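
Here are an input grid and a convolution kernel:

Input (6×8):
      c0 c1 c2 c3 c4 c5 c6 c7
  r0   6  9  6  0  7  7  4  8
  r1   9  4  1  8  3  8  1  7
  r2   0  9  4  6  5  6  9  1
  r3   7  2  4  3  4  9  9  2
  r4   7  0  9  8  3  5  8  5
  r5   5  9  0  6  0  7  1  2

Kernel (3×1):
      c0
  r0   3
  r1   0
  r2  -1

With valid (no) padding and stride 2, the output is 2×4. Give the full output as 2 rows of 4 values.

18 14 16 3
-7 3 12 19

Output[0,0]: The receptive field on the input at this output position is [6 / 9 / 0]. Elementwise product with the kernel and sum: 6·3 + 0·-1.
Output[0,1]: The receptive field on the input at this output position is [6 / 1 / 4]. Elementwise product with the kernel and sum: 6·3 + 4·-1.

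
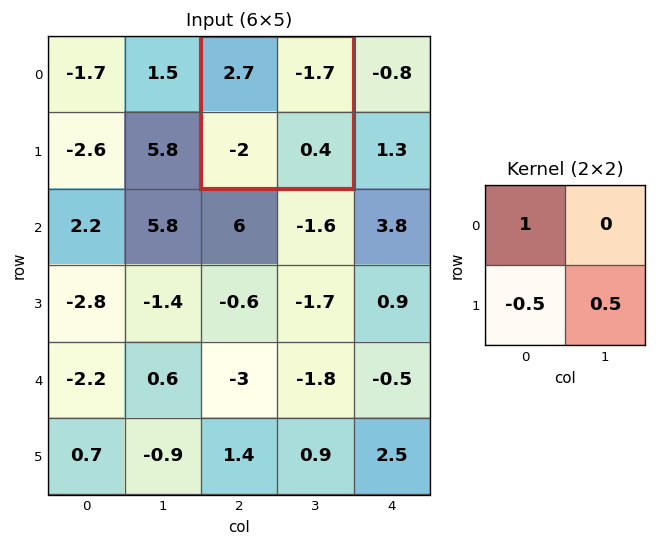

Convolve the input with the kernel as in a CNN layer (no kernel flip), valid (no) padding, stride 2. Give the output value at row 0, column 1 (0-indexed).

The receptive field on the input at this output position is [2.7 -1.7 / -2 0.4]. Elementwise product with the kernel and sum: 2.7·1 + -2·-0.5 + 0.4·0.5.

3.9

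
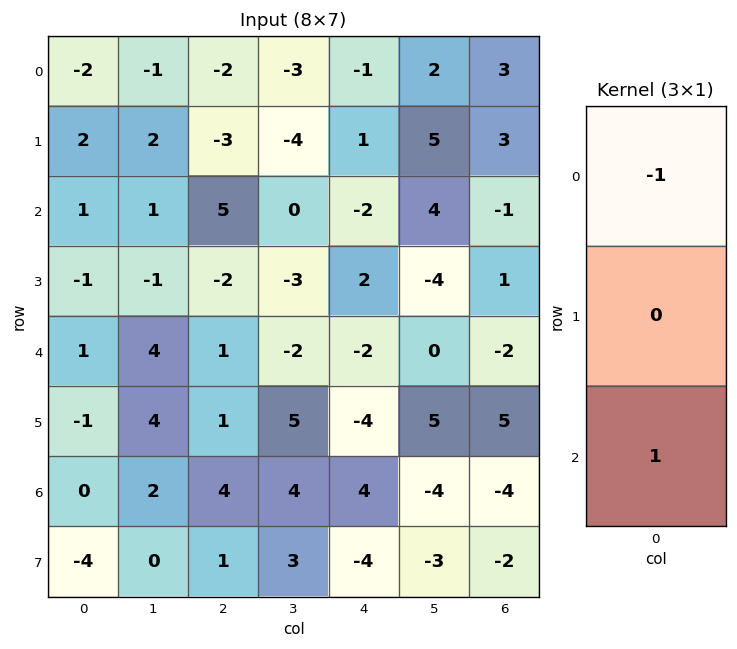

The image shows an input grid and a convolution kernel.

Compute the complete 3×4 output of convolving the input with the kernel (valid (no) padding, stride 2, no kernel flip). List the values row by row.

Output[0,0]: The receptive field on the input at this output position is [-2 / 2 / 1]. Elementwise product with the kernel and sum: -2·-1 + 1·1.
Output[0,1]: The receptive field on the input at this output position is [-2 / -3 / 5]. Elementwise product with the kernel and sum: -2·-1 + 5·1.

3 7 -1 -4
0 -4 0 -1
-1 3 6 -2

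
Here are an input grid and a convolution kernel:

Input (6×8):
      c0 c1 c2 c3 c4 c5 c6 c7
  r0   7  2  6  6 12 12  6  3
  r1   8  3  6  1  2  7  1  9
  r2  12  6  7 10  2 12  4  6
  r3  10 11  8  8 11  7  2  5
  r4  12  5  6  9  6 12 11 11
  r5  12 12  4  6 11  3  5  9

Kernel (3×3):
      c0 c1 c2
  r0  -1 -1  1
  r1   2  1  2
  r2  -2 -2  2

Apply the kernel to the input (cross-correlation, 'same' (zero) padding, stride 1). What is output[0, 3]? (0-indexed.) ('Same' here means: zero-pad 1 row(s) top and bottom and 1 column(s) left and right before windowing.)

32

The receptive field on the zero-padded input at this output position is [0 0 0 / 6 6 12 / 6 1 2]. Elementwise product with the kernel and sum: 0·-1 + 0·-1 + 0·1 + 6·2 + 6·1 + 12·2 + 6·-2 + 1·-2 + 2·2.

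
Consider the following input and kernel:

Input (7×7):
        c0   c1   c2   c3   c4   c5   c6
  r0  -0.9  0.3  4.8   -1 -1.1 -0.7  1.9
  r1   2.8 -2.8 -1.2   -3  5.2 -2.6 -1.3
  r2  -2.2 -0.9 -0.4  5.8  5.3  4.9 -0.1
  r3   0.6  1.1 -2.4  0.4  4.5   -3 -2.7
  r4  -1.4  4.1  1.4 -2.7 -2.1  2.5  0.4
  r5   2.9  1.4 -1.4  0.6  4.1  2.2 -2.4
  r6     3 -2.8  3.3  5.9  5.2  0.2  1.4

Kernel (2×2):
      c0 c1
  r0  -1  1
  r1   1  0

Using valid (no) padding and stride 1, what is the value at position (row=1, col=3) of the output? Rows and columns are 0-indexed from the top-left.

The receptive field on the input at this output position is [-3 5.2 / 5.8 5.3]. Elementwise product with the kernel and sum: -3·-1 + 5.2·1 + 5.8·1.

14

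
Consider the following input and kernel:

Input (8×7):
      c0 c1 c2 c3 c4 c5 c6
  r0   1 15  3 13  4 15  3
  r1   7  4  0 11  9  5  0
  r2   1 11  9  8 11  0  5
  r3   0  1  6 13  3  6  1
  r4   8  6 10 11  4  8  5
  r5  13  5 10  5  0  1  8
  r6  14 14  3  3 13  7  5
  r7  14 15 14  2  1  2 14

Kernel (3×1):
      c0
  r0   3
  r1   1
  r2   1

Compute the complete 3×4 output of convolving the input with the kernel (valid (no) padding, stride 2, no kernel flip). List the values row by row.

Output[0,0]: The receptive field on the input at this output position is [1 / 7 / 1]. Elementwise product with the kernel and sum: 1·3 + 7·1 + 1·1.
Output[0,1]: The receptive field on the input at this output position is [3 / 0 / 9]. Elementwise product with the kernel and sum: 3·3 + 0·1 + 9·1.

11 18 32 14
11 43 40 21
51 43 25 28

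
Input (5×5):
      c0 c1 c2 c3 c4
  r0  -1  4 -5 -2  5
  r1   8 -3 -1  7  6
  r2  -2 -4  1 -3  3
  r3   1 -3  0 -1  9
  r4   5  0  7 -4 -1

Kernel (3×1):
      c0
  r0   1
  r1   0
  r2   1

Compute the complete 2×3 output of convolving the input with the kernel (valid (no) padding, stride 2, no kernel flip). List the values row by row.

-3 -4 8
3 8 2

Output[0,0]: The receptive field on the input at this output position is [-1 / 8 / -2]. Elementwise product with the kernel and sum: -1·1 + -2·1.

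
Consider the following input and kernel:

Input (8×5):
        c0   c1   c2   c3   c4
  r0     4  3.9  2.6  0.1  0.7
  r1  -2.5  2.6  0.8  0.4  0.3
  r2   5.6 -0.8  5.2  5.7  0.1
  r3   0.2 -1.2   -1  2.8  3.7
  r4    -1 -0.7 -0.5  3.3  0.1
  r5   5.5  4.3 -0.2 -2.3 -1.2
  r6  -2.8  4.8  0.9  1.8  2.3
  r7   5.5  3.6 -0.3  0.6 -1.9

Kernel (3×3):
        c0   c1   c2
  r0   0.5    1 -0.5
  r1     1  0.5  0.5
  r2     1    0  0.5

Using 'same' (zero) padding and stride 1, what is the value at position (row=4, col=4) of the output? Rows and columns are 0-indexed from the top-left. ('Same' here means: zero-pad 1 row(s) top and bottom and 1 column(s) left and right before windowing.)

6.15

The receptive field on the zero-padded input at this output position is [2.8 3.7 0 / 3.3 0.1 0 / -2.3 -1.2 0]. Elementwise product with the kernel and sum: 2.8·0.5 + 3.7·1 + 0·-0.5 + 3.3·1 + 0.1·0.5 + 0·0.5 + -2.3·1 + 0·0.5.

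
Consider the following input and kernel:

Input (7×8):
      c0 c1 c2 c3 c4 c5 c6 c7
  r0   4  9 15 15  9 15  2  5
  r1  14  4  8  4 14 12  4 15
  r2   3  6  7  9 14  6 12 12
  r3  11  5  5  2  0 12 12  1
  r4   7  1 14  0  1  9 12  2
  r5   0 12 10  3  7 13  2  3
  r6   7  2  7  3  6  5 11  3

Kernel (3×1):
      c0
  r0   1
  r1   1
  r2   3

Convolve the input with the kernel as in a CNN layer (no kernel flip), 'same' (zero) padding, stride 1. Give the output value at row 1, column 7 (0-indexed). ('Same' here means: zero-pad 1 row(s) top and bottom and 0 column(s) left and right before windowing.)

The receptive field on the zero-padded input at this output position is [5 / 15 / 12]. Elementwise product with the kernel and sum: 5·1 + 15·1 + 12·3.

56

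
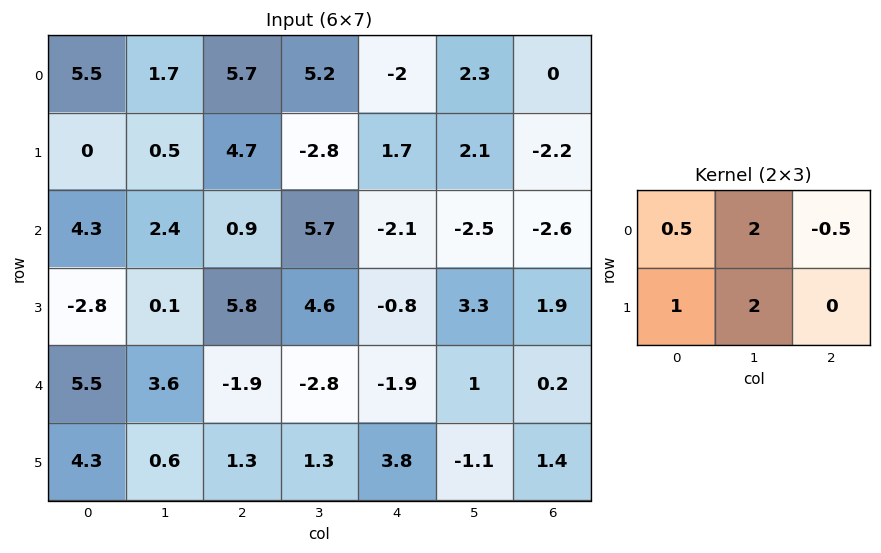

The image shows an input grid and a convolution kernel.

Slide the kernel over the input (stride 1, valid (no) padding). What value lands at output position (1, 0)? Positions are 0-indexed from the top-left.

7.75

The receptive field on the input at this output position is [0 0.5 4.7 / 4.3 2.4 0.9]. Elementwise product with the kernel and sum: 0·0.5 + 0.5·2 + 4.7·-0.5 + 4.3·1 + 2.4·2.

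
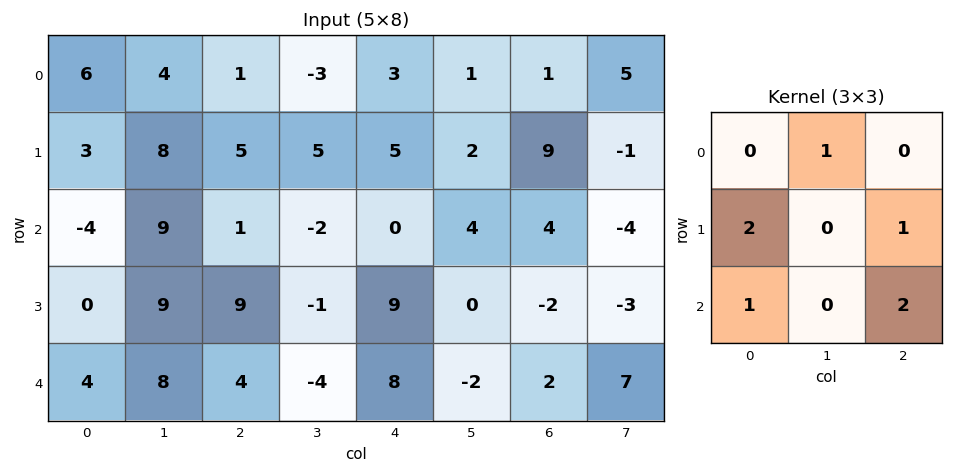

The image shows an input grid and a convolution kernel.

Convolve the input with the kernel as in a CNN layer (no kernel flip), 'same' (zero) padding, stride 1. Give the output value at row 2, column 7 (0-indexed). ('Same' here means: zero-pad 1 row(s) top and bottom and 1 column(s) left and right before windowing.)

5

The receptive field on the zero-padded input at this output position is [9 -1 0 / 4 -4 0 / -2 -3 0]. Elementwise product with the kernel and sum: -1·1 + 4·2 + 0·1 + -2·1 + 0·2.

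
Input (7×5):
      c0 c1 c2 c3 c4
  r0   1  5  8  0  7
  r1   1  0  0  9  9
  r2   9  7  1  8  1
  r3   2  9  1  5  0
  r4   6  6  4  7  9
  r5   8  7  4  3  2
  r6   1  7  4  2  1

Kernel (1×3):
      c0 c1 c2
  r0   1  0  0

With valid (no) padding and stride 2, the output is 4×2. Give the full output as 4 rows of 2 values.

Output[0,0]: The receptive field on the input at this output position is [1 5 8]. Elementwise product with the kernel and sum: 1·1.
Output[0,1]: The receptive field on the input at this output position is [8 0 7]. Elementwise product with the kernel and sum: 8·1.

1 8
9 1
6 4
1 4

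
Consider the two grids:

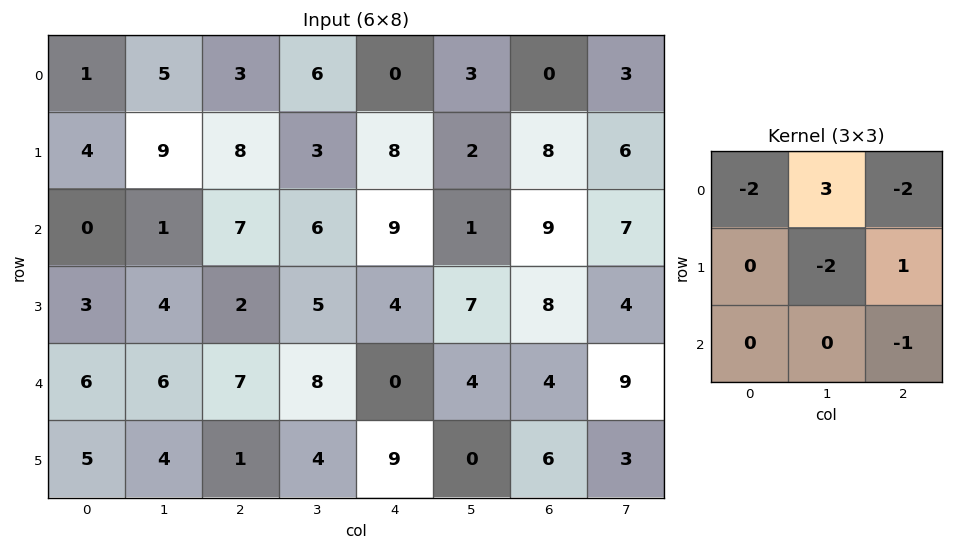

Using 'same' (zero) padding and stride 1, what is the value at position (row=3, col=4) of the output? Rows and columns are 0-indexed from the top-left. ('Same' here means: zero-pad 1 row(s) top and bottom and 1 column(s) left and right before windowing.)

8

The receptive field on the zero-padded input at this output position is [6 9 1 / 5 4 7 / 8 0 4]. Elementwise product with the kernel and sum: 6·-2 + 9·3 + 1·-2 + 4·-2 + 7·1 + 4·-1.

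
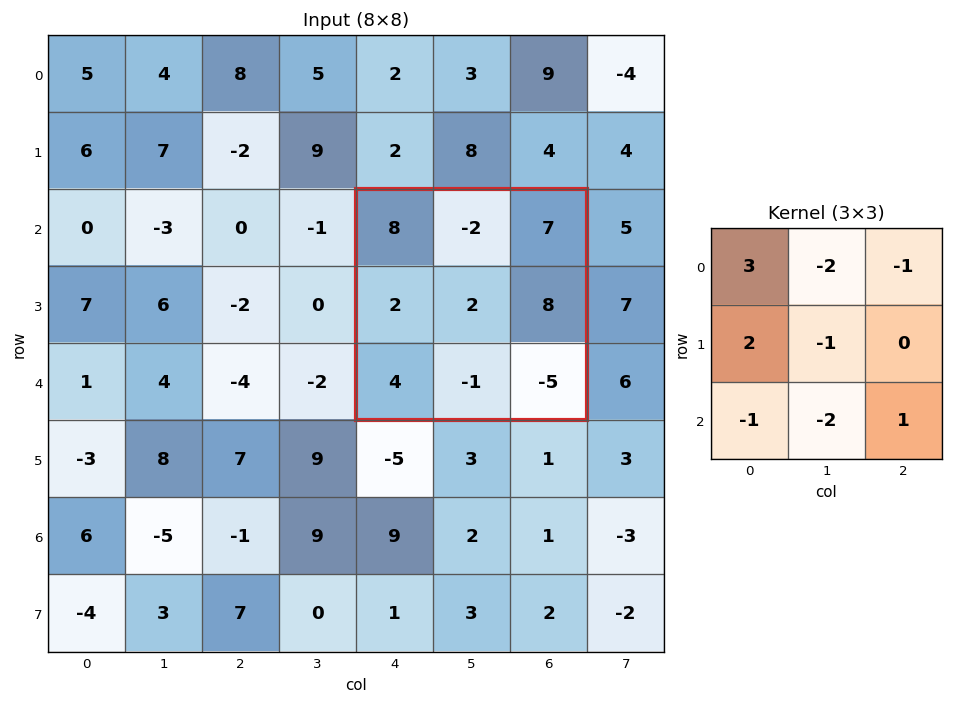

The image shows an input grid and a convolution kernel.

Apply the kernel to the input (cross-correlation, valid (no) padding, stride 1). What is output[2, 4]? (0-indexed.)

The receptive field on the input at this output position is [8 -2 7 / 2 2 8 / 4 -1 -5]. Elementwise product with the kernel and sum: 8·3 + -2·-2 + 7·-1 + 2·2 + 2·-1 + 4·-1 + -1·-2 + -5·1.

16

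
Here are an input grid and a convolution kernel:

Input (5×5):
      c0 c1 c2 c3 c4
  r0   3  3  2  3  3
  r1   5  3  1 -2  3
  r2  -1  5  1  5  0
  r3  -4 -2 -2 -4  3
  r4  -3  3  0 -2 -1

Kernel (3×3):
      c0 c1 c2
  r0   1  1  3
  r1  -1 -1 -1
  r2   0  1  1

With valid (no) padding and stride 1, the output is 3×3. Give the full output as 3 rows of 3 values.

Output[0,0]: The receptive field on the input at this output position is [3 3 2 / 5 3 1 / -1 5 1]. Elementwise product with the kernel and sum: 3·1 + 3·1 + 2·3 + 5·-1 + 3·-1 + 1·-1 + 5·1 + 1·1.

9 18 17
2 -19 1
18 27 6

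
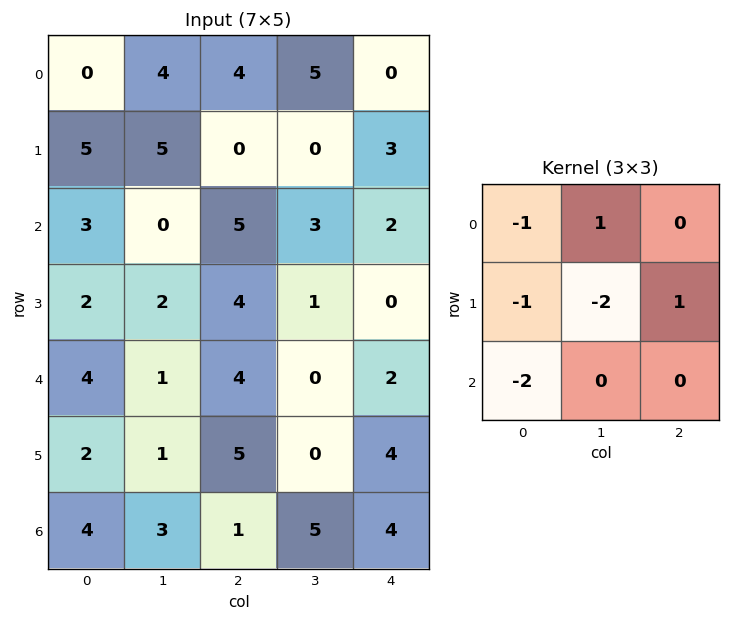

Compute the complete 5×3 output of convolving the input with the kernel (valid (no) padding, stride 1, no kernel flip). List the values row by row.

-17 -5 -6
-2 -16 -17
-13 -6 -16
-6 -9 -15
-10 -14 -7

Output[0,0]: The receptive field on the input at this output position is [0 4 4 / 5 5 0 / 3 0 5]. Elementwise product with the kernel and sum: 0·-1 + 4·1 + 5·-1 + 5·-2 + 0·1 + 3·-2.
Output[0,1]: The receptive field on the input at this output position is [4 4 5 / 5 0 0 / 0 5 3]. Elementwise product with the kernel and sum: 4·-1 + 4·1 + 5·-1 + 0·-2 + 0·1 + 0·-2.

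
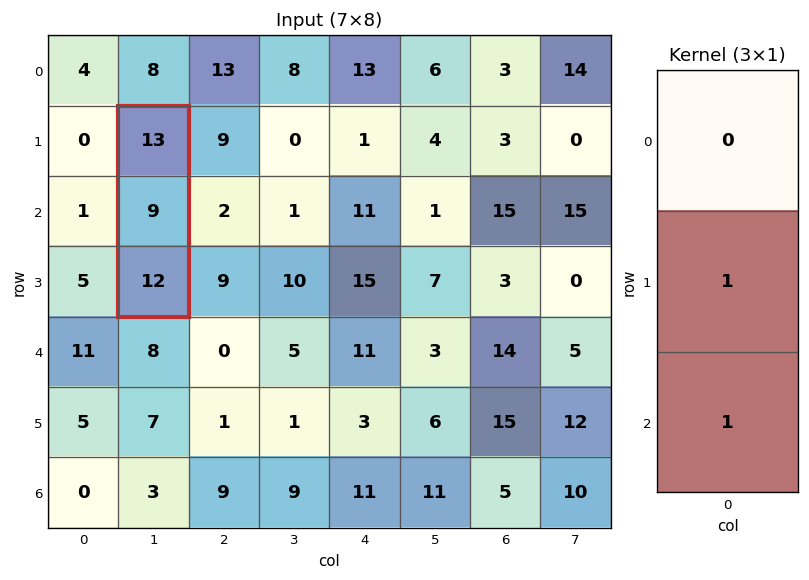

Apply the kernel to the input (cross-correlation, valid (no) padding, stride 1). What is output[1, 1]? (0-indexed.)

21

The receptive field on the input at this output position is [13 / 9 / 12]. Elementwise product with the kernel and sum: 9·1 + 12·1.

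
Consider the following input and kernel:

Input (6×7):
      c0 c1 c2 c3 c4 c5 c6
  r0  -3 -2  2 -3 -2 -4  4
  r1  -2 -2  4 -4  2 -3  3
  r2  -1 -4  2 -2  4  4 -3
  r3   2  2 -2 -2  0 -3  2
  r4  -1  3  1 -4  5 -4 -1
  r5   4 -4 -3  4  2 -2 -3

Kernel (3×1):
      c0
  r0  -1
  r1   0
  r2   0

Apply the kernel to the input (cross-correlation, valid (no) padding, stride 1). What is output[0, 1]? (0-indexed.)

2

The receptive field on the input at this output position is [-2 / -2 / -4]. Elementwise product with the kernel and sum: -2·-1.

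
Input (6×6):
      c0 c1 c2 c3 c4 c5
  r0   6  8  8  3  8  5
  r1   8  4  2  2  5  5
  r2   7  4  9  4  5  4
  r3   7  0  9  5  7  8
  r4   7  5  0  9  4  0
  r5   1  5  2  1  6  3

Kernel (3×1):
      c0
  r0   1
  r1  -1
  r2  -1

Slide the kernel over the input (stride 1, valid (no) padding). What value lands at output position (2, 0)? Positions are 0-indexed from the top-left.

The receptive field on the input at this output position is [7 / 7 / 7]. Elementwise product with the kernel and sum: 7·1 + 7·-1 + 7·-1.

-7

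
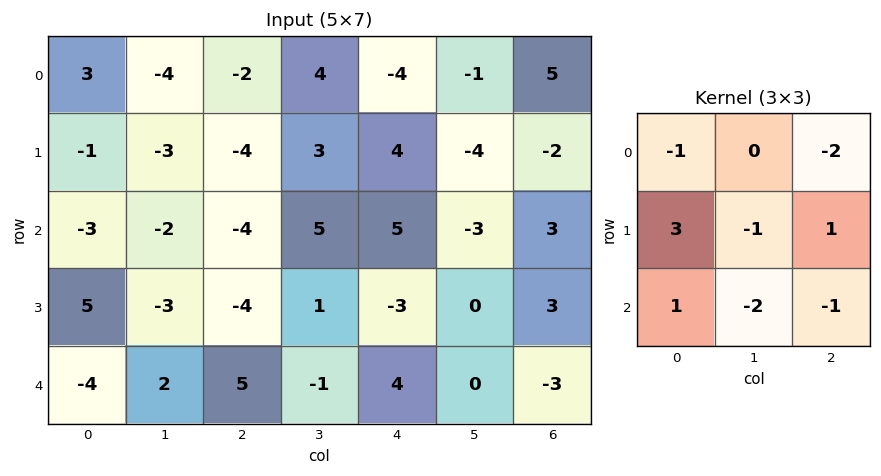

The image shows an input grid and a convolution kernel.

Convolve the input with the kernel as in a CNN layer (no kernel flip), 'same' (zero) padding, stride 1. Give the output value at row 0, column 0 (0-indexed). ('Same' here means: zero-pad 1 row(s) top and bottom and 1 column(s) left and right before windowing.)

The receptive field on the zero-padded input at this output position is [0 0 0 / 0 3 -4 / 0 -1 -3]. Elementwise product with the kernel and sum: 0·-1 + 0·-2 + 0·3 + 3·-1 + -4·1 + 0·1 + -1·-2 + -3·-1.

-2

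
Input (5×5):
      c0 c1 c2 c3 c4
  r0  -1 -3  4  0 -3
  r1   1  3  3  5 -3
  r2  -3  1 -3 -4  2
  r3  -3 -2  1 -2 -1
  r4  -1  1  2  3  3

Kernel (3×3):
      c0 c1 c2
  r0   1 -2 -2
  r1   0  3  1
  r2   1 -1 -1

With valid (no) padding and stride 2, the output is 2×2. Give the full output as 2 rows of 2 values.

8 21
-8 -10

Output[0,0]: The receptive field on the input at this output position is [-1 -3 4 / 1 3 3 / -3 1 -3]. Elementwise product with the kernel and sum: -1·1 + -3·-2 + 4·-2 + 3·3 + 3·1 + -3·1 + 1·-1 + -3·-1.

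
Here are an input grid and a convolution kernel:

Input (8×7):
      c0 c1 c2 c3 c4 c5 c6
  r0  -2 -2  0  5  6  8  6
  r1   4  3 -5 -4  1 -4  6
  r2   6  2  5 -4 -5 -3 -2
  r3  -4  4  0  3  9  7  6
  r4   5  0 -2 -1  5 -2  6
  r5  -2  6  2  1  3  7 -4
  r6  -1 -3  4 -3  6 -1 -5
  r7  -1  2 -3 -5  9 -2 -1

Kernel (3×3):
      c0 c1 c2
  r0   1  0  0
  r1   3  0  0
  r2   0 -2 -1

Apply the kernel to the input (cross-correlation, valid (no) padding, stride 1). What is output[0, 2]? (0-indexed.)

The receptive field on the input at this output position is [0 5 6 / -5 -4 1 / 5 -4 -5]. Elementwise product with the kernel and sum: 0·1 + -5·3 + -4·-2 + -5·-1.

-2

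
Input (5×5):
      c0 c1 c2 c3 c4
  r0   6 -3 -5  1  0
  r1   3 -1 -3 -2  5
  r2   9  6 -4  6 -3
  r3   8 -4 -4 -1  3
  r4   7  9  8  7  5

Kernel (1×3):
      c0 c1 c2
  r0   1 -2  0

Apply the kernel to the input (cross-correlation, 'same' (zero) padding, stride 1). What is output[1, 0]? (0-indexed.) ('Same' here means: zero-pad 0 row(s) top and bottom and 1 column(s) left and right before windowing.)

The receptive field on the zero-padded input at this output position is [0 3 -1]. Elementwise product with the kernel and sum: 0·1 + 3·-2.

-6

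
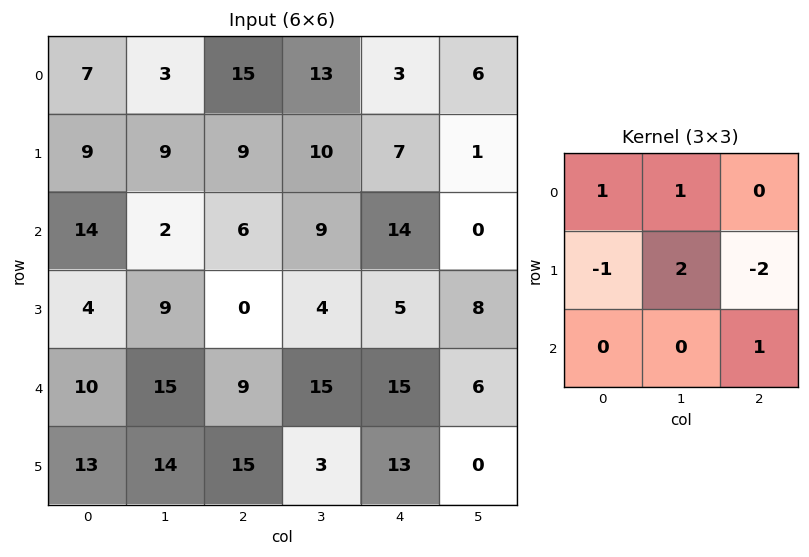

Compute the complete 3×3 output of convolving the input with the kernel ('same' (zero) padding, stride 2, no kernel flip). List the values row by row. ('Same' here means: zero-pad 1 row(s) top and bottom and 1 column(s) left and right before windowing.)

17 11 -18
42 14 44
8 -15 12

Output[0,0]: The receptive field on the zero-padded input at this output position is [0 0 0 / 0 7 3 / 0 9 9]. Elementwise product with the kernel and sum: 0·1 + 0·1 + 0·-1 + 7·2 + 3·-2 + 9·1.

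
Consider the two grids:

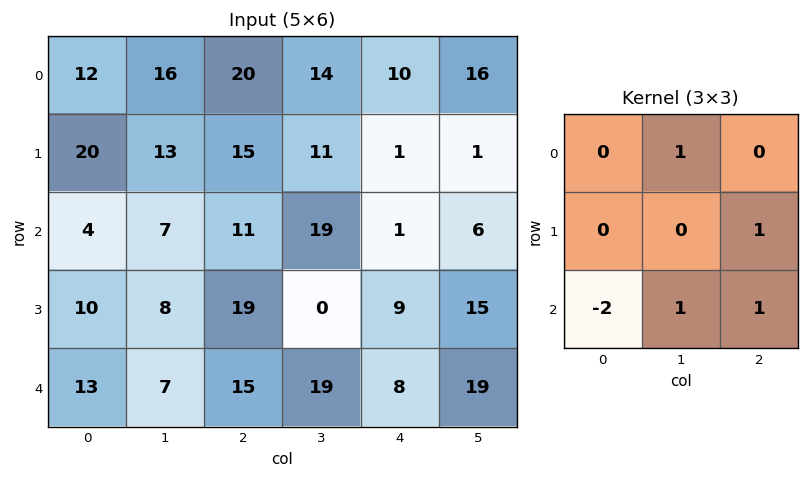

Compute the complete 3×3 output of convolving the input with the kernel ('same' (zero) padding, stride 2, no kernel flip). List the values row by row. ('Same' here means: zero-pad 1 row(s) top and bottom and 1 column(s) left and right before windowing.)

Output[0,0]: The receptive field on the zero-padded input at this output position is [0 0 0 / 0 12 16 / 0 20 13]. Elementwise product with the kernel and sum: 0·1 + 16·1 + 0·-2 + 20·1 + 13·1.
Output[0,1]: The receptive field on the zero-padded input at this output position is [0 0 0 / 16 20 14 / 13 15 11]. Elementwise product with the kernel and sum: 0·1 + 14·1 + 13·-2 + 15·1 + 11·1.

49 14 -4
45 37 31
17 38 28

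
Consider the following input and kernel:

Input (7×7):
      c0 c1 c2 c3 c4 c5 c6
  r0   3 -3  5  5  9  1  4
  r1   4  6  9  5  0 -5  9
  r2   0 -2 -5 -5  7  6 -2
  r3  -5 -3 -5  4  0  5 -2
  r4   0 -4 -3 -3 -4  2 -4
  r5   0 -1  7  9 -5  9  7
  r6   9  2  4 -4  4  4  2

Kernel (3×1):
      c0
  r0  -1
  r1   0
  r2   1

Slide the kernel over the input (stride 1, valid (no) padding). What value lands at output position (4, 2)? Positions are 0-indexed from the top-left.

7

The receptive field on the input at this output position is [-3 / 7 / 4]. Elementwise product with the kernel and sum: -3·-1 + 4·1.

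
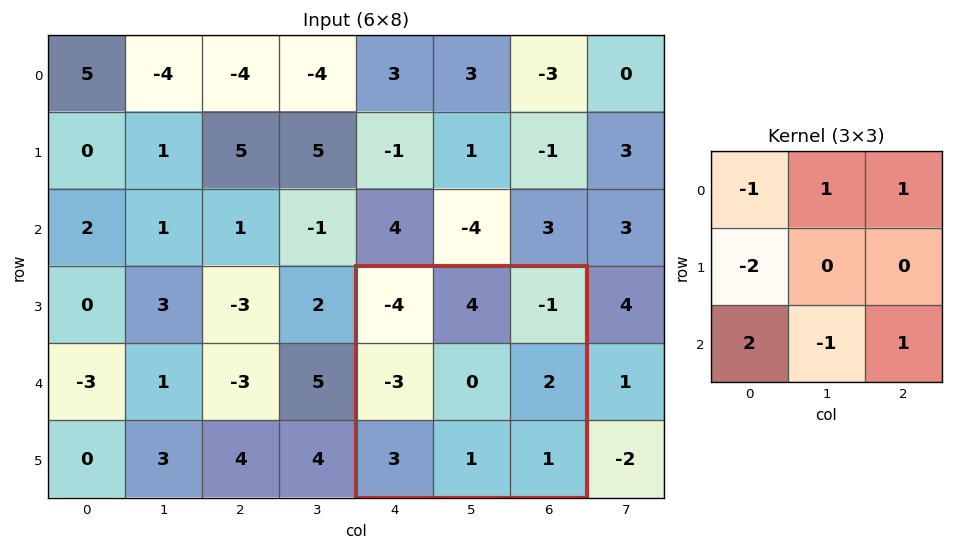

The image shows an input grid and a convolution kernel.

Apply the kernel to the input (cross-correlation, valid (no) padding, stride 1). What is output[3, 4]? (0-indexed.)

The receptive field on the input at this output position is [-4 4 -1 / -3 0 2 / 3 1 1]. Elementwise product with the kernel and sum: -4·-1 + 4·1 + -1·1 + -3·-2 + 3·2 + 1·-1 + 1·1.

19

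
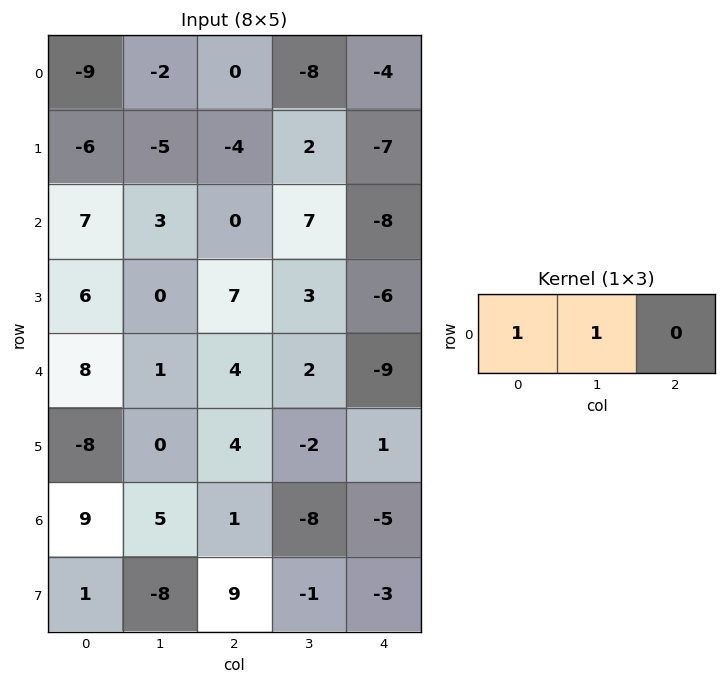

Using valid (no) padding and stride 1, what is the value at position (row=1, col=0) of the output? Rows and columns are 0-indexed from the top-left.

-11

The receptive field on the input at this output position is [-6 -5 -4]. Elementwise product with the kernel and sum: -6·1 + -5·1.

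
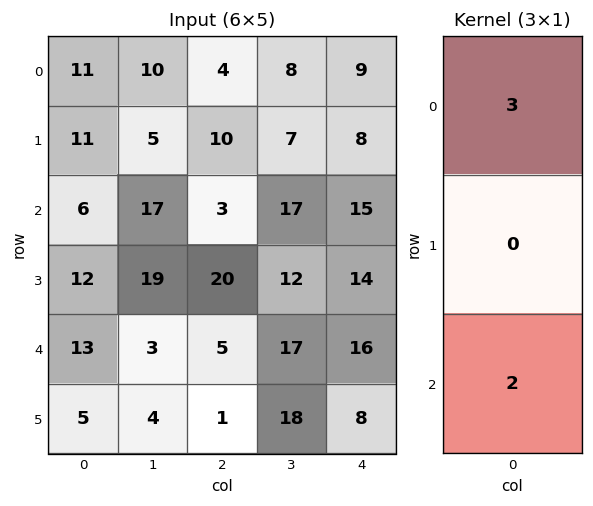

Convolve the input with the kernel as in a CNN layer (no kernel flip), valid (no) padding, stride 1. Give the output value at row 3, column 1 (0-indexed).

The receptive field on the input at this output position is [19 / 3 / 4]. Elementwise product with the kernel and sum: 19·3 + 4·2.

65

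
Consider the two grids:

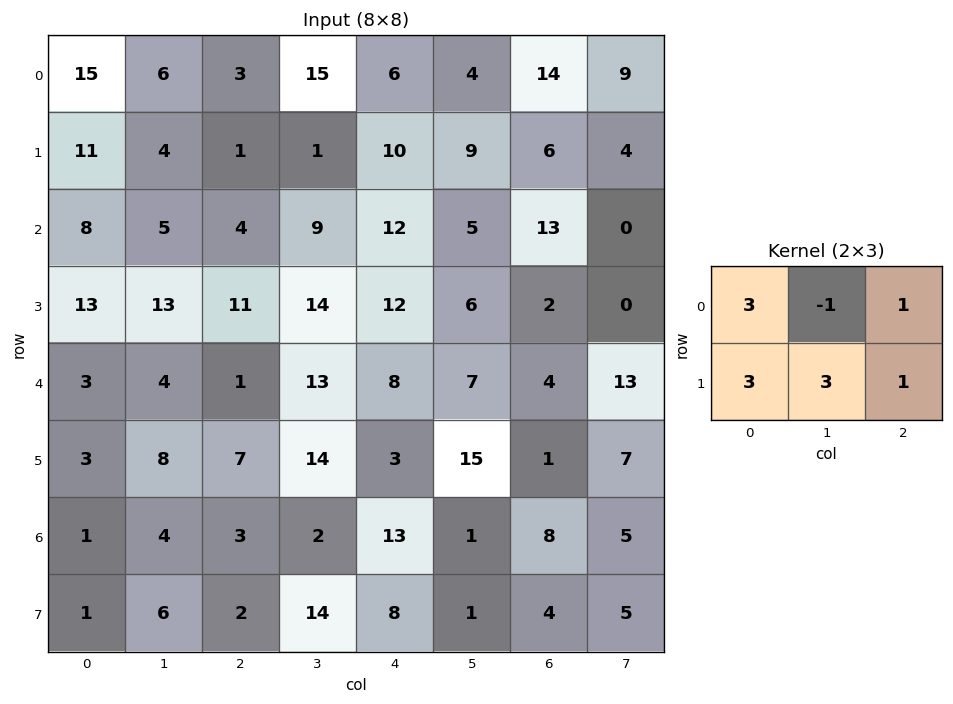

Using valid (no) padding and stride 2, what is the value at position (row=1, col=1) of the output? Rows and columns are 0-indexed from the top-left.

102

The receptive field on the input at this output position is [4 9 12 / 11 14 12]. Elementwise product with the kernel and sum: 4·3 + 9·-1 + 12·1 + 11·3 + 14·3 + 12·1.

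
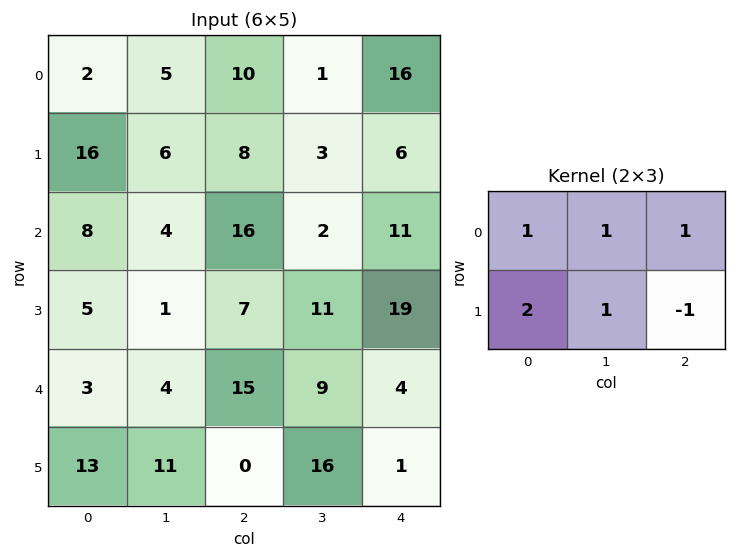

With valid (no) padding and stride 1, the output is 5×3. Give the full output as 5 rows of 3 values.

47 33 40
34 39 40
32 20 35
8 33 72
59 34 43

Output[0,0]: The receptive field on the input at this output position is [2 5 10 / 16 6 8]. Elementwise product with the kernel and sum: 2·1 + 5·1 + 10·1 + 16·2 + 6·1 + 8·-1.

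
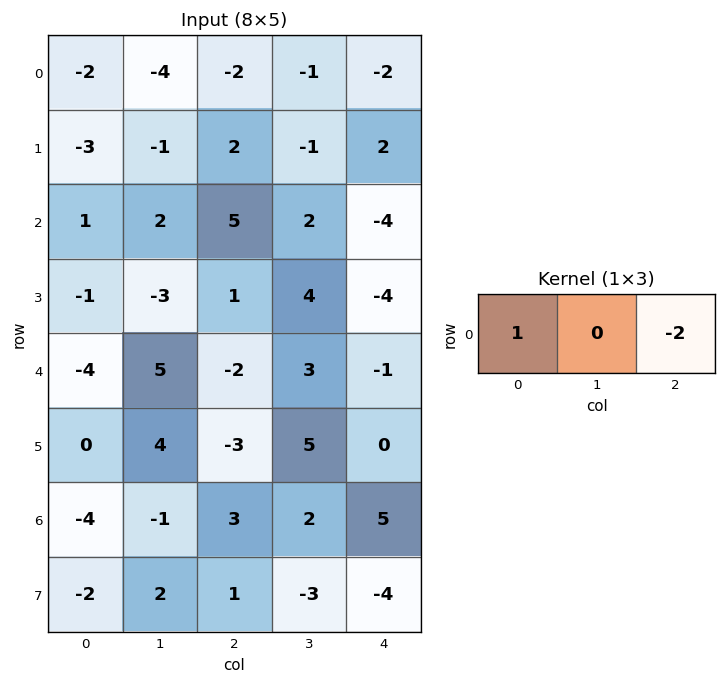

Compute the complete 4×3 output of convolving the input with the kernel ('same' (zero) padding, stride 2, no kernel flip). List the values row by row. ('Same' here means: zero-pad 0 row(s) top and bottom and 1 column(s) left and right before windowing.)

Output[0,0]: The receptive field on the zero-padded input at this output position is [0 -2 -4]. Elementwise product with the kernel and sum: 0·1 + -4·-2.

8 -2 -1
-4 -2 2
-10 -1 3
2 -5 2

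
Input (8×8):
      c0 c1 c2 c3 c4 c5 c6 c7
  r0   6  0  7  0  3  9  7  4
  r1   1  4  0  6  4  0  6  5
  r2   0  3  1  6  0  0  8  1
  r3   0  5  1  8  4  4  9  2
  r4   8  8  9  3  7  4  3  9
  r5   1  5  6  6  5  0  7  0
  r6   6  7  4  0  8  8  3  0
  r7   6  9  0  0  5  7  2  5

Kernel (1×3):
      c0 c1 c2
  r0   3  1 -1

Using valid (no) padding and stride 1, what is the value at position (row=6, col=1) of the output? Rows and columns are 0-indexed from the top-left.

25

The receptive field on the input at this output position is [7 4 0]. Elementwise product with the kernel and sum: 7·3 + 4·1 + 0·-1.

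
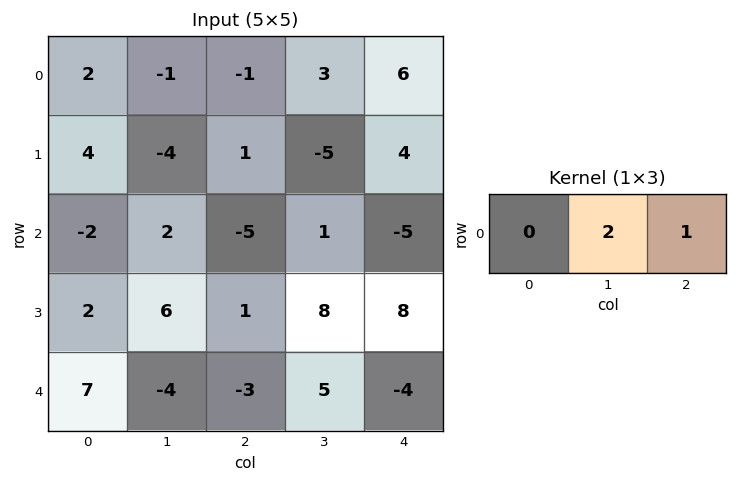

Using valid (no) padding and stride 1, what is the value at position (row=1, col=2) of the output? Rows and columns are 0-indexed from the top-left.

The receptive field on the input at this output position is [1 -5 4]. Elementwise product with the kernel and sum: -5·2 + 4·1.

-6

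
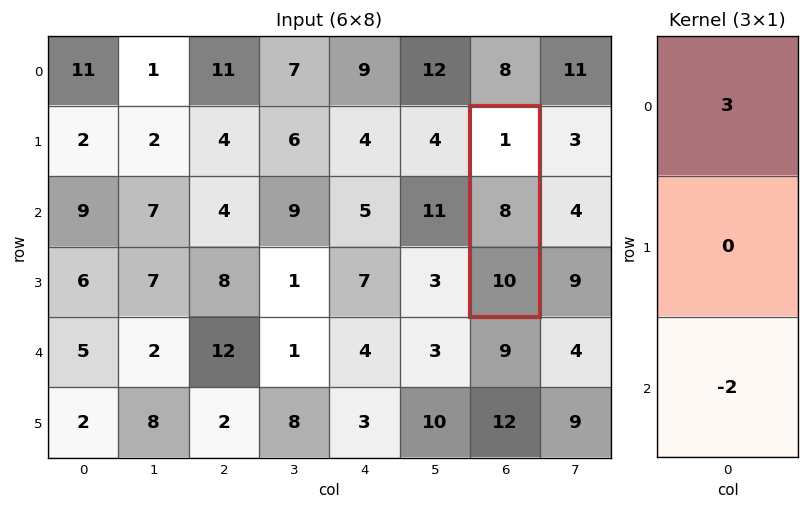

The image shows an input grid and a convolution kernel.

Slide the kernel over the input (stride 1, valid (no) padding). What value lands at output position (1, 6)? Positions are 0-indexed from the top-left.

-17

The receptive field on the input at this output position is [1 / 8 / 10]. Elementwise product with the kernel and sum: 1·3 + 10·-2.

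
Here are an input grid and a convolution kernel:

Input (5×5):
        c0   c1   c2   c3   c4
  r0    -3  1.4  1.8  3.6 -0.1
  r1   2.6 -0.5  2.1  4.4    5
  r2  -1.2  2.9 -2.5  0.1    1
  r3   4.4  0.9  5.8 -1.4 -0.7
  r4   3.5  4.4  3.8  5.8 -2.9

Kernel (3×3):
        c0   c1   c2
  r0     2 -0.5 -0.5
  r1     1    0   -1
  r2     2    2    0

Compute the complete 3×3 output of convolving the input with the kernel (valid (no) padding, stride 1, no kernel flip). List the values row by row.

-3.7 -4 -5.85
16.3 11.95 4.8
11.8 25.7 20.15

Output[0,0]: The receptive field on the input at this output position is [-3 1.4 1.8 / 2.6 -0.5 2.1 / -1.2 2.9 -2.5]. Elementwise product with the kernel and sum: -3·2 + 1.4·-0.5 + 1.8·-0.5 + 2.6·1 + 2.1·-1 + -1.2·2 + 2.9·2.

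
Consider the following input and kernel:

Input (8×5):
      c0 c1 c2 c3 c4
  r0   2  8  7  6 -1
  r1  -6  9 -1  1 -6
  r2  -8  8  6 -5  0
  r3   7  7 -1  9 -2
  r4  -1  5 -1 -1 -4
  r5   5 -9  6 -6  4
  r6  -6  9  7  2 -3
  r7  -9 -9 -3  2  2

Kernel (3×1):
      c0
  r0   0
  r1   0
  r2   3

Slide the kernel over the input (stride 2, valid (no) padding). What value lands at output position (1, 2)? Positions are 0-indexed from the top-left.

The receptive field on the input at this output position is [0 / -2 / -4]. Elementwise product with the kernel and sum: -4·3.

-12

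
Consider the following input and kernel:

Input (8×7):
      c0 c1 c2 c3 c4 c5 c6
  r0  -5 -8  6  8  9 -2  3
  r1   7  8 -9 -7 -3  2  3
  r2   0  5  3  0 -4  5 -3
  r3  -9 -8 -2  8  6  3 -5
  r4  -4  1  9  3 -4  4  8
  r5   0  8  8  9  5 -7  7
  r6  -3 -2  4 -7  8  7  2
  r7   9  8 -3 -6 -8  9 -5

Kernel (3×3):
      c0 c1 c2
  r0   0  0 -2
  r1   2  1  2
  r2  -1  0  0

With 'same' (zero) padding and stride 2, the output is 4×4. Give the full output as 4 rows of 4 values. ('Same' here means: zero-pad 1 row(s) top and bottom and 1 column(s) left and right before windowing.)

-21 -2 28 -3
-6 35 -6 4
14 -7 -5 23
-23 -40 28 7

Output[0,0]: The receptive field on the zero-padded input at this output position is [0 0 0 / 0 -5 -8 / 0 7 8]. Elementwise product with the kernel and sum: 0·-2 + 0·2 + -5·1 + -8·2 + 0·-1.
Output[0,1]: The receptive field on the zero-padded input at this output position is [0 0 0 / -8 6 8 / 8 -9 -7]. Elementwise product with the kernel and sum: 0·-2 + -8·2 + 6·1 + 8·2 + 8·-1.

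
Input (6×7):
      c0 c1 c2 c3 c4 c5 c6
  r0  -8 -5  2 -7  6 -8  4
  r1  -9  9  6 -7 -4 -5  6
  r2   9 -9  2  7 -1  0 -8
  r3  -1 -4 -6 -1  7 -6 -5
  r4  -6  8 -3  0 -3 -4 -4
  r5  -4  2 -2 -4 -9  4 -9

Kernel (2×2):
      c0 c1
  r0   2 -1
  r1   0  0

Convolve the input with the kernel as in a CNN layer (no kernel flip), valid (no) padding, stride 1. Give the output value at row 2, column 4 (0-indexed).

The receptive field on the input at this output position is [-1 0 / 7 -6]. Elementwise product with the kernel and sum: -1·2 + 0·-1.

-2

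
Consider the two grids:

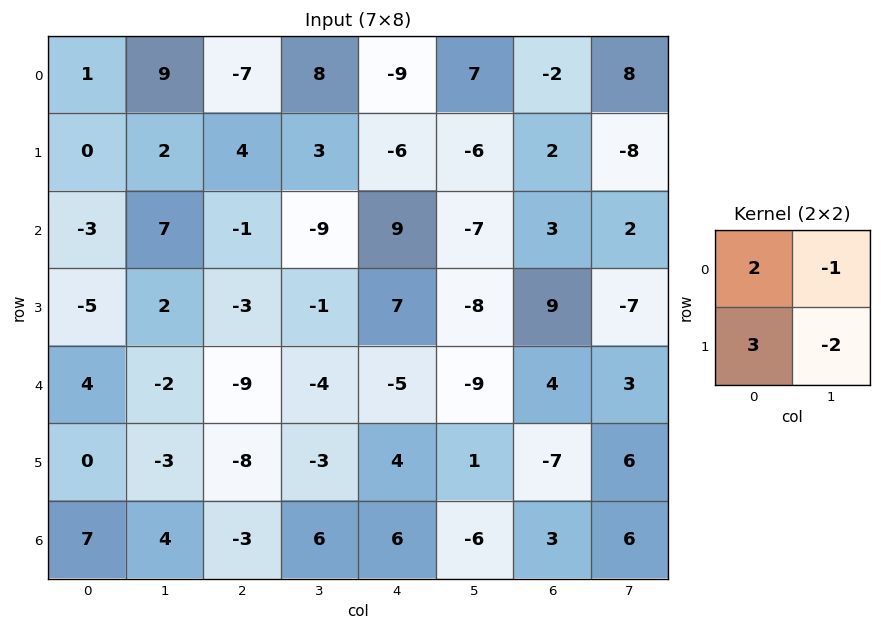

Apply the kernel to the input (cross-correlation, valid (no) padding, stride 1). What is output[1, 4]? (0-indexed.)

35

The receptive field on the input at this output position is [-6 -6 / 9 -7]. Elementwise product with the kernel and sum: -6·2 + -6·-1 + 9·3 + -7·-2.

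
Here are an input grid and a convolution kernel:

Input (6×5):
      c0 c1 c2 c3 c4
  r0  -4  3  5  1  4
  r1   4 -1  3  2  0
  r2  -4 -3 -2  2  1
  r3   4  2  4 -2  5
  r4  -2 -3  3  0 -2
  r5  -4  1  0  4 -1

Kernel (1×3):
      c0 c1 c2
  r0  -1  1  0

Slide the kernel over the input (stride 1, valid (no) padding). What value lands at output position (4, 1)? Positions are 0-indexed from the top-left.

The receptive field on the input at this output position is [-3 3 0]. Elementwise product with the kernel and sum: -3·-1 + 3·1.

6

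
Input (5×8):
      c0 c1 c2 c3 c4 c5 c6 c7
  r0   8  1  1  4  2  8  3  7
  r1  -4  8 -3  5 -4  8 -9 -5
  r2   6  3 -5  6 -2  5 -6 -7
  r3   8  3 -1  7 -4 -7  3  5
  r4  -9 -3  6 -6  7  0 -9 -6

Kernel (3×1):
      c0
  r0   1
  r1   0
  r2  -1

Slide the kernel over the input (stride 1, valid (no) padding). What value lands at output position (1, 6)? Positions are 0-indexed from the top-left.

-12

The receptive field on the input at this output position is [-9 / -6 / 3]. Elementwise product with the kernel and sum: -9·1 + 3·-1.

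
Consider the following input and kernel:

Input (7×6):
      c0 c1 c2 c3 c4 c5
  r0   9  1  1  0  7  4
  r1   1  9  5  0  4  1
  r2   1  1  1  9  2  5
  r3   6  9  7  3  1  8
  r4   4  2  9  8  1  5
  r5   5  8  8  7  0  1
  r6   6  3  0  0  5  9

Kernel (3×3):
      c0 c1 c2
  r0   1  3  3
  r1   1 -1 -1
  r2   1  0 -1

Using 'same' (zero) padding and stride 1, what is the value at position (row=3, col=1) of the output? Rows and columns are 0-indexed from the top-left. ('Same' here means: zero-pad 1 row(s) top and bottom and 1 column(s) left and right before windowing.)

The receptive field on the zero-padded input at this output position is [1 1 1 / 6 9 7 / 4 2 9]. Elementwise product with the kernel and sum: 1·1 + 1·3 + 1·3 + 6·1 + 9·-1 + 7·-1 + 4·1 + 9·-1.

-8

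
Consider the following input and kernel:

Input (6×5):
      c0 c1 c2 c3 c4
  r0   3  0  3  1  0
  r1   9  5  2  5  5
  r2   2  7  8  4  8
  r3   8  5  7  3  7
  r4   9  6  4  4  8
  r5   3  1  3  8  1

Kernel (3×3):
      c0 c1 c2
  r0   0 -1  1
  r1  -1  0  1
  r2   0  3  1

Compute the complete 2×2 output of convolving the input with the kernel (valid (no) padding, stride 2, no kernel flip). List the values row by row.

Output[0,0]: The receptive field on the input at this output position is [3 0 3 / 9 5 2 / 2 7 8]. Elementwise product with the kernel and sum: 0·-1 + 3·1 + 9·-1 + 2·1 + 7·3 + 8·1.
Output[0,1]: The receptive field on the input at this output position is [3 1 0 / 2 5 5 / 8 4 8]. Elementwise product with the kernel and sum: 1·-1 + 0·1 + 2·-1 + 5·1 + 4·3 + 8·1.

25 22
22 24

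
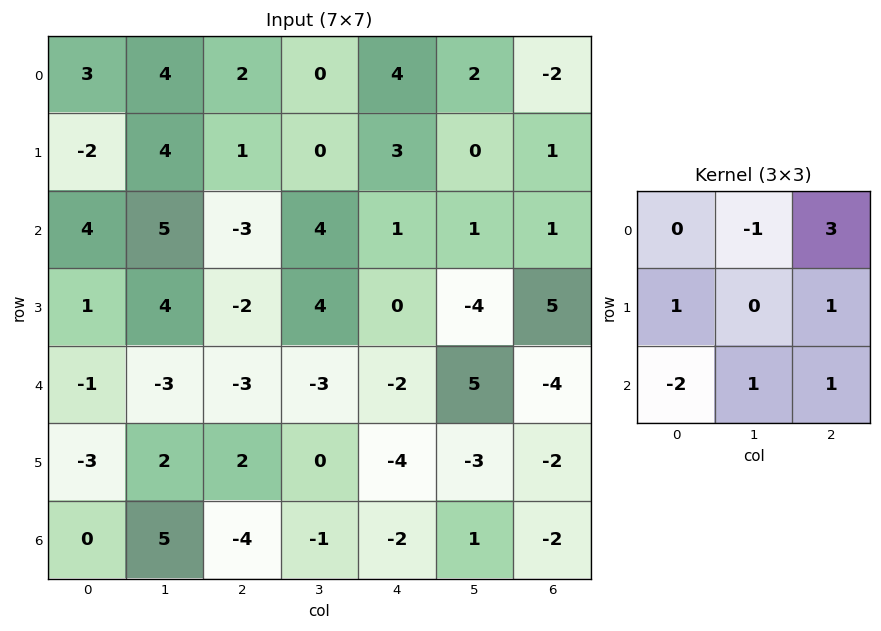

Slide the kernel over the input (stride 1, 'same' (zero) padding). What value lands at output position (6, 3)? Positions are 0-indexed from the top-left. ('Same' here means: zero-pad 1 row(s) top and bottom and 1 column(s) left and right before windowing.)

-18

The receptive field on the zero-padded input at this output position is [2 0 -4 / -4 -1 -2 / 0 0 0]. Elementwise product with the kernel and sum: 0·-1 + -4·3 + -4·1 + -2·1 + 0·-2 + 0·1 + 0·1.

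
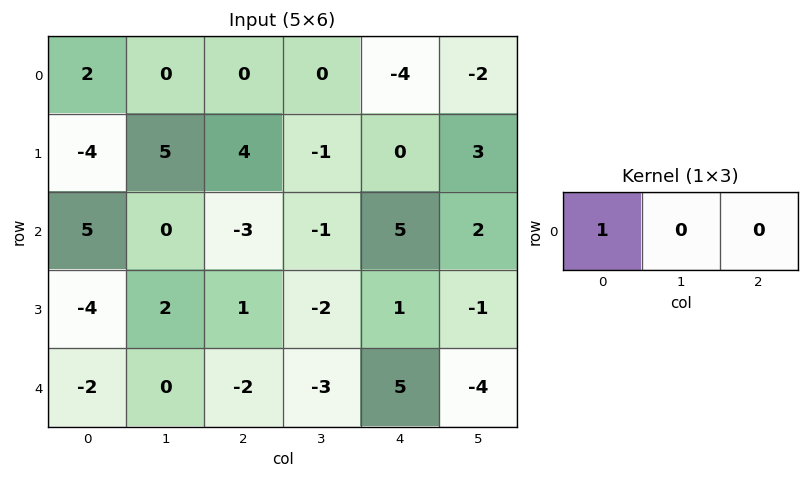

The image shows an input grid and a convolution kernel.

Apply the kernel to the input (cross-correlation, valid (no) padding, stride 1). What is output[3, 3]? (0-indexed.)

The receptive field on the input at this output position is [-2 1 -1]. Elementwise product with the kernel and sum: -2·1.

-2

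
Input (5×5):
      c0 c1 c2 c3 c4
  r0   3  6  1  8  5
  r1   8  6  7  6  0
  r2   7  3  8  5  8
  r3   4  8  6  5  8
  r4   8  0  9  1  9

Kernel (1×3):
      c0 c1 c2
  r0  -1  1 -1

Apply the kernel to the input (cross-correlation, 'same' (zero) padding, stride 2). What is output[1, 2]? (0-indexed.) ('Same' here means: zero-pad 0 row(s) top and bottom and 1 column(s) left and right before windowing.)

The receptive field on the zero-padded input at this output position is [5 8 0]. Elementwise product with the kernel and sum: 5·-1 + 8·1 + 0·-1.

3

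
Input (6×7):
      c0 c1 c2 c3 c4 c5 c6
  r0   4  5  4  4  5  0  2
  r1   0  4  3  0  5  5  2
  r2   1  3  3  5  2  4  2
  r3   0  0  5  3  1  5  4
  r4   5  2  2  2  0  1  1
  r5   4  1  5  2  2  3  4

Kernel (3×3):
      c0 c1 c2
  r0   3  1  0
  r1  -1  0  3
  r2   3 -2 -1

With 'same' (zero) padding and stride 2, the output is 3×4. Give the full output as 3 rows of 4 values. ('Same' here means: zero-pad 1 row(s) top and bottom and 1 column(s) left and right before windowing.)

11 13 -19 11
9 14 14 20
-3 0 10 19

Output[0,0]: The receptive field on the zero-padded input at this output position is [0 0 0 / 0 4 5 / 0 0 4]. Elementwise product with the kernel and sum: 0·3 + 0·1 + 0·-1 + 5·3 + 0·3 + 0·-2 + 4·-1.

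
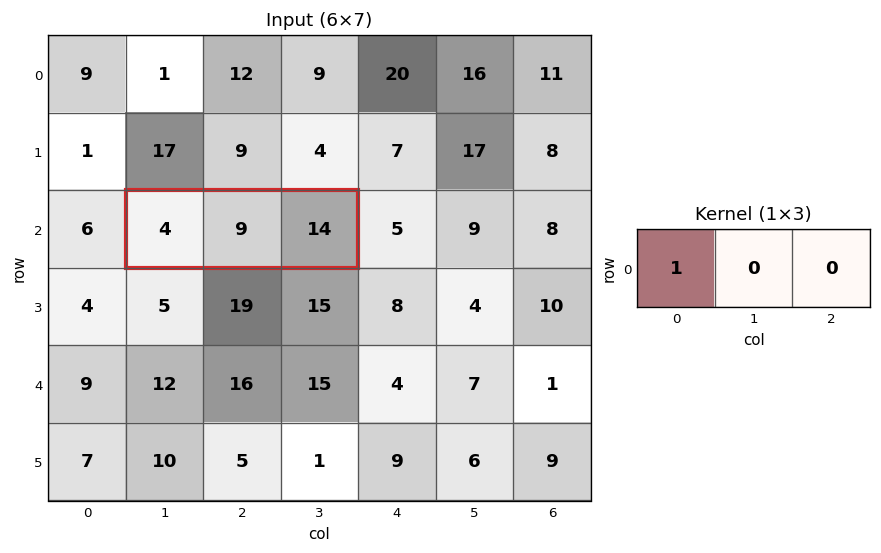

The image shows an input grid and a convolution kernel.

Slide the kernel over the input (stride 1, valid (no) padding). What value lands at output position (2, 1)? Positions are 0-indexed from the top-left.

The receptive field on the input at this output position is [4 9 14]. Elementwise product with the kernel and sum: 4·1.

4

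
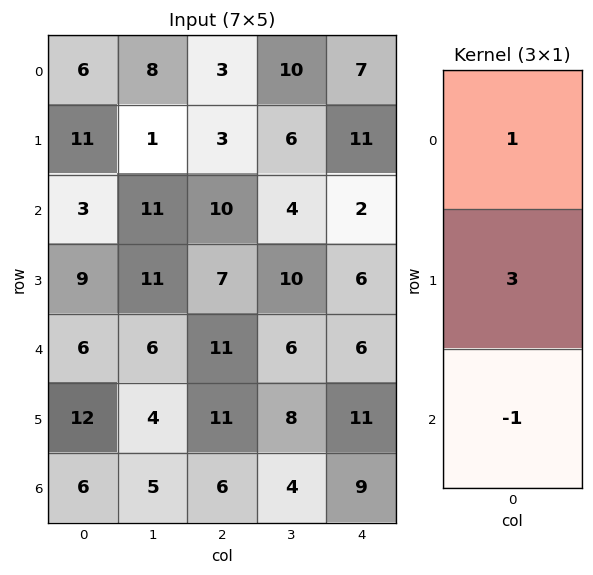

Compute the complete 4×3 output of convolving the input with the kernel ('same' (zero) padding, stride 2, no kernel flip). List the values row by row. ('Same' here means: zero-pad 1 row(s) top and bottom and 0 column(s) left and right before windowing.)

7 6 10
11 26 11
15 29 13
30 29 38

Output[0,0]: The receptive field on the zero-padded input at this output position is [0 / 6 / 11]. Elementwise product with the kernel and sum: 0·1 + 6·3 + 11·-1.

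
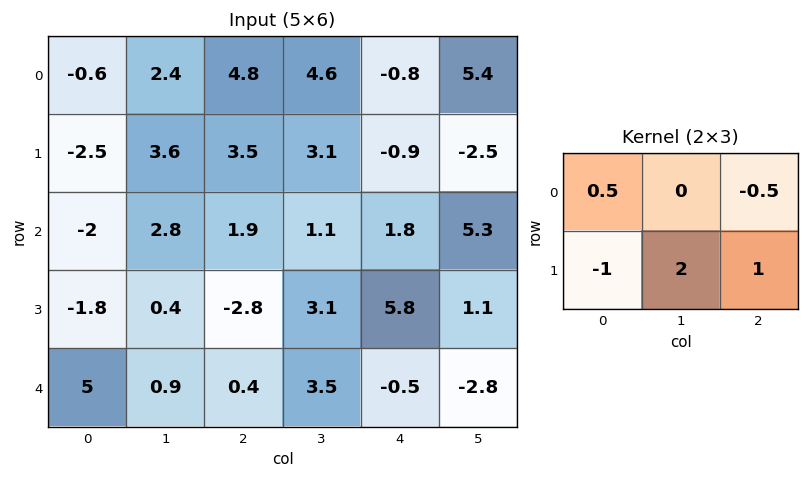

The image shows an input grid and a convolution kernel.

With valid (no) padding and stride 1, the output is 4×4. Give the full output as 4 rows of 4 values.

10.5 5.4 4.6 -7.8
6.5 2.35 4.3 10.6
-2.15 -2.05 14.85 7.5
-2.3 2.05 1.8 -6.3

Output[0,0]: The receptive field on the input at this output position is [-0.6 2.4 4.8 / -2.5 3.6 3.5]. Elementwise product with the kernel and sum: -0.6·0.5 + 4.8·-0.5 + -2.5·-1 + 3.6·2 + 3.5·1.
Output[0,1]: The receptive field on the input at this output position is [2.4 4.8 4.6 / 3.6 3.5 3.1]. Elementwise product with the kernel and sum: 2.4·0.5 + 4.6·-0.5 + 3.6·-1 + 3.5·2 + 3.1·1.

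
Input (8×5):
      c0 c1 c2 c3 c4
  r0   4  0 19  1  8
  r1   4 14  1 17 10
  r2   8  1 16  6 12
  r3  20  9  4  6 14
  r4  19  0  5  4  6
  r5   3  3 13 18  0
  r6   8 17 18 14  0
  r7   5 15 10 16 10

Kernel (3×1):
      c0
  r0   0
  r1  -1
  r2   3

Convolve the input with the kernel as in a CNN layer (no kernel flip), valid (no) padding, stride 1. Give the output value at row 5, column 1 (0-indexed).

28

The receptive field on the input at this output position is [3 / 17 / 15]. Elementwise product with the kernel and sum: 17·-1 + 15·3.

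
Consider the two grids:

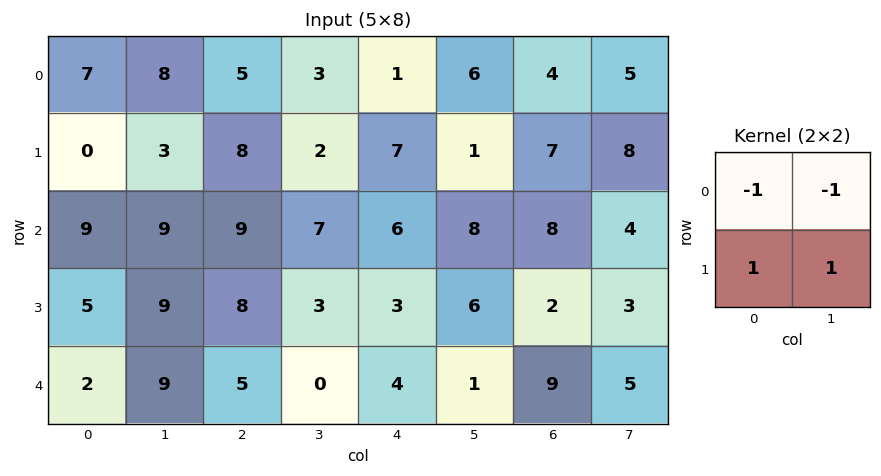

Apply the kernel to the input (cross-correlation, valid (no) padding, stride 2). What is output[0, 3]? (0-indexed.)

6

The receptive field on the input at this output position is [4 5 / 7 8]. Elementwise product with the kernel and sum: 4·-1 + 5·-1 + 7·1 + 8·1.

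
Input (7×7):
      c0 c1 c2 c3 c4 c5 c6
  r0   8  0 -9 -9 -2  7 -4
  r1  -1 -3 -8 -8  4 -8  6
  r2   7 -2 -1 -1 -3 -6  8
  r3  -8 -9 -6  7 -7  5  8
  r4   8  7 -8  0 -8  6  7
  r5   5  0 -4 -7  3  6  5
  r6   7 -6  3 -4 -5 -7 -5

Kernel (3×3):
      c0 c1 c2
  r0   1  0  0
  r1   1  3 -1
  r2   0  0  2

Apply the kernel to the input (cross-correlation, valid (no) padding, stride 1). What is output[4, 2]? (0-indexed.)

-46

The receptive field on the input at this output position is [-8 0 -8 / -4 -7 3 / 3 -4 -5]. Elementwise product with the kernel and sum: -8·1 + -4·1 + -7·3 + 3·-1 + -5·2.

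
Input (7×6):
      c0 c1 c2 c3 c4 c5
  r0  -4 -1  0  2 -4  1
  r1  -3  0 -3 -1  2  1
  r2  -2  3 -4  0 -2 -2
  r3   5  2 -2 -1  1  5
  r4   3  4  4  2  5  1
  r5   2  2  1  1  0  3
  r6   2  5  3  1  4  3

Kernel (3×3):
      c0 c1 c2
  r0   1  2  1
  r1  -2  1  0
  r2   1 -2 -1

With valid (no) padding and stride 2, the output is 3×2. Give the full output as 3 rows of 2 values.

-4 3
-17 -8
2 9

Output[0,0]: The receptive field on the input at this output position is [-4 -1 0 / -3 0 -3 / -2 3 -4]. Elementwise product with the kernel and sum: -4·1 + -1·2 + 0·1 + -3·-2 + 0·1 + -2·1 + 3·-2 + -4·-1.
Output[0,1]: The receptive field on the input at this output position is [0 2 -4 / -3 -1 2 / -4 0 -2]. Elementwise product with the kernel and sum: 0·1 + 2·2 + -4·1 + -3·-2 + -1·1 + -4·1 + 0·-2 + -2·-1.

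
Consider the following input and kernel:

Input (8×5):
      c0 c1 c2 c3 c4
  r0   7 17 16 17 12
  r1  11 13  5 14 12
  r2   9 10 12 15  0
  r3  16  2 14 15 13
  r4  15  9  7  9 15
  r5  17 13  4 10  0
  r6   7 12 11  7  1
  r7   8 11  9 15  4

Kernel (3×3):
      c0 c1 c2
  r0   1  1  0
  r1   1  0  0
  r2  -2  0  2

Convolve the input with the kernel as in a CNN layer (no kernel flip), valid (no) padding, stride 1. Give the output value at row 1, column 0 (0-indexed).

29

The receptive field on the input at this output position is [11 13 5 / 9 10 12 / 16 2 14]. Elementwise product with the kernel and sum: 11·1 + 13·1 + 9·1 + 16·-2 + 14·2.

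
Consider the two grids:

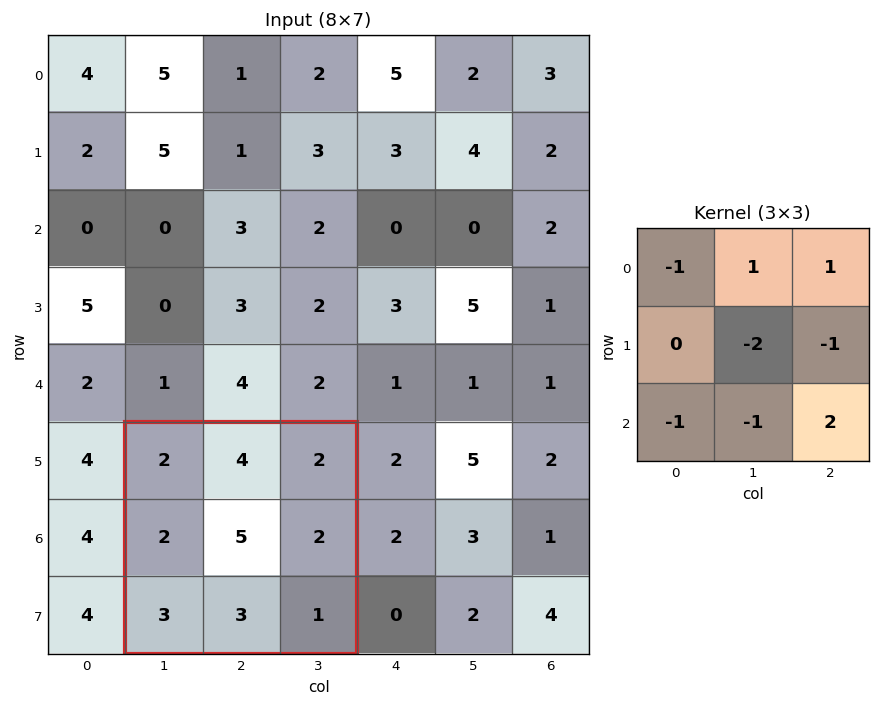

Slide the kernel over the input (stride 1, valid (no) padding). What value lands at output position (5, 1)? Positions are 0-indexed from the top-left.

The receptive field on the input at this output position is [2 4 2 / 2 5 2 / 3 3 1]. Elementwise product with the kernel and sum: 2·-1 + 4·1 + 2·1 + 5·-2 + 2·-1 + 3·-1 + 3·-1 + 1·2.

-12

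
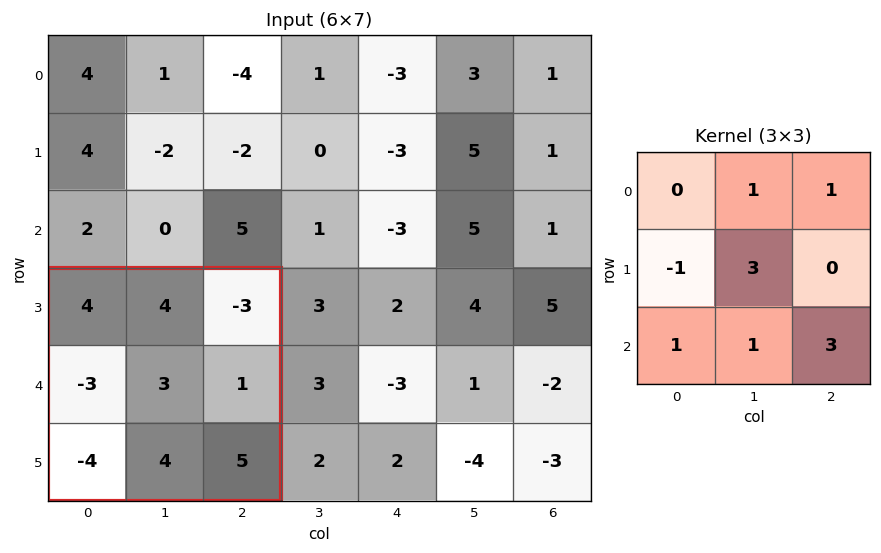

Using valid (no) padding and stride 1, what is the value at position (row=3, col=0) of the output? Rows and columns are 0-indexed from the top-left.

The receptive field on the input at this output position is [4 4 -3 / -3 3 1 / -4 4 5]. Elementwise product with the kernel and sum: 4·1 + -3·1 + -3·-1 + 3·3 + -4·1 + 4·1 + 5·3.

28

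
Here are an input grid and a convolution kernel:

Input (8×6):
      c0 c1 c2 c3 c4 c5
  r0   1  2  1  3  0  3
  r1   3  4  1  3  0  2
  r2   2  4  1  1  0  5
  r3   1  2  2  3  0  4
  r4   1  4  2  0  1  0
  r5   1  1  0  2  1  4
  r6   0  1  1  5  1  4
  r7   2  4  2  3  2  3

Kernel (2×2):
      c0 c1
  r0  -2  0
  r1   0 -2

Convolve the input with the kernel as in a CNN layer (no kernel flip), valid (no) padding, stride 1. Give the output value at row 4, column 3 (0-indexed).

-2

The receptive field on the input at this output position is [0 1 / 2 1]. Elementwise product with the kernel and sum: 0·-2 + 1·-2.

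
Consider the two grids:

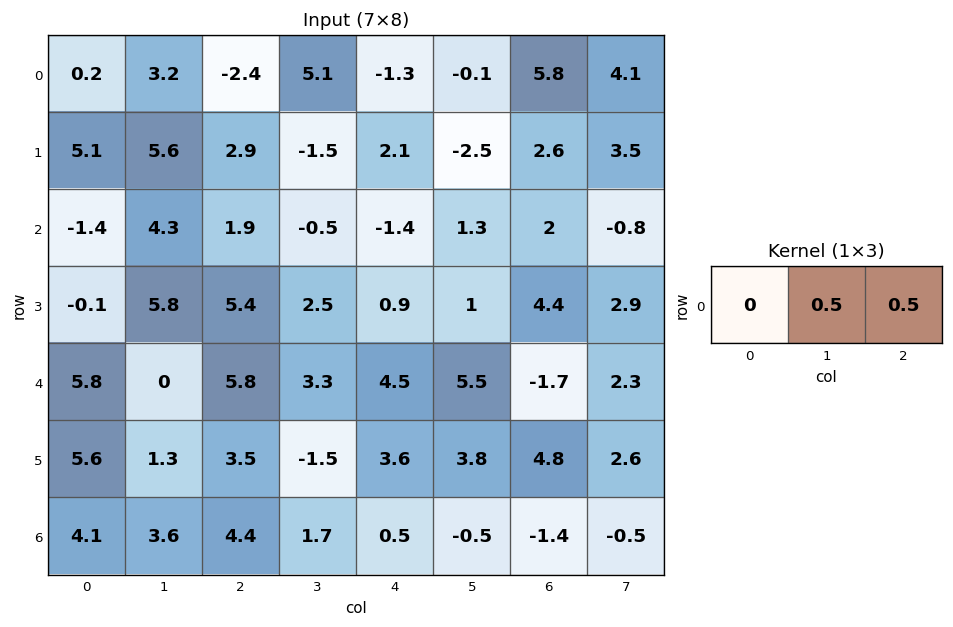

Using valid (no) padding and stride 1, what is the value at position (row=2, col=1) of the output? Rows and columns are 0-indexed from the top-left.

0.7

The receptive field on the input at this output position is [4.3 1.9 -0.5]. Elementwise product with the kernel and sum: 1.9·0.5 + -0.5·0.5.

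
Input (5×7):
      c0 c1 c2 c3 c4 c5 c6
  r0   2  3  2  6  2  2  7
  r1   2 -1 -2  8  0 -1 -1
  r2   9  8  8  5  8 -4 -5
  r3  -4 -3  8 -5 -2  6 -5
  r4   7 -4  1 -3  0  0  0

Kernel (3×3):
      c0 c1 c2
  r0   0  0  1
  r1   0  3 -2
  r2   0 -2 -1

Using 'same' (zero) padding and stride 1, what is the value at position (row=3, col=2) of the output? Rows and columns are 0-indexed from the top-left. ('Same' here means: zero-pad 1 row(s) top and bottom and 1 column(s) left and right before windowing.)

The receptive field on the zero-padded input at this output position is [8 8 5 / -3 8 -5 / -4 1 -3]. Elementwise product with the kernel and sum: 5·1 + 8·3 + -5·-2 + 1·-2 + -3·-1.

40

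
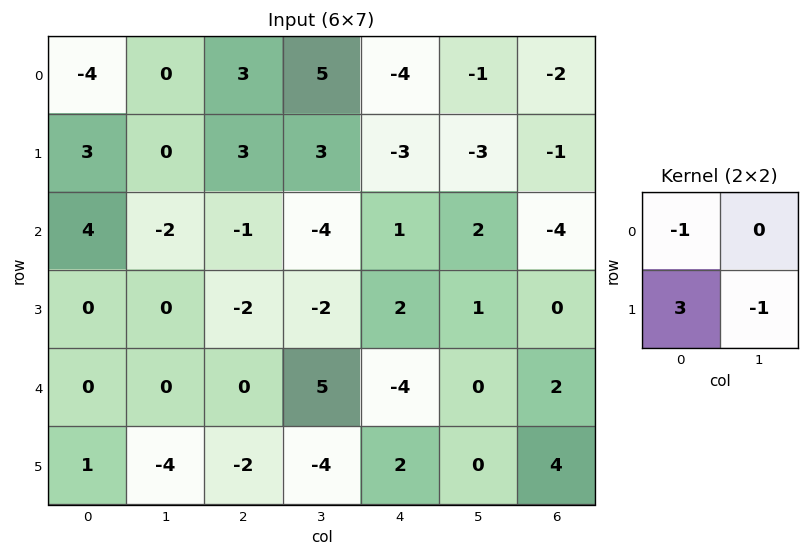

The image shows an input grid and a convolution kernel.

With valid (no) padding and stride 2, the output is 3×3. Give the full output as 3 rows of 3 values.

13 3 -2
-4 -3 4
7 -2 10

Output[0,0]: The receptive field on the input at this output position is [-4 0 / 3 0]. Elementwise product with the kernel and sum: -4·-1 + 3·3 + 0·-1.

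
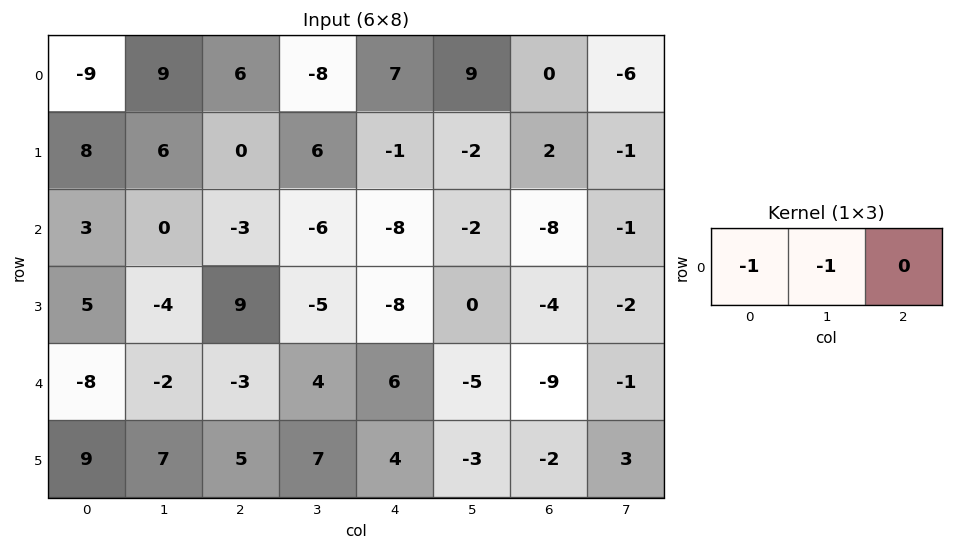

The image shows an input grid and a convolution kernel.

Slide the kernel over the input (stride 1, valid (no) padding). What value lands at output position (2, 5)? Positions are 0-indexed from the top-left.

10

The receptive field on the input at this output position is [-2 -8 -1]. Elementwise product with the kernel and sum: -2·-1 + -8·-1.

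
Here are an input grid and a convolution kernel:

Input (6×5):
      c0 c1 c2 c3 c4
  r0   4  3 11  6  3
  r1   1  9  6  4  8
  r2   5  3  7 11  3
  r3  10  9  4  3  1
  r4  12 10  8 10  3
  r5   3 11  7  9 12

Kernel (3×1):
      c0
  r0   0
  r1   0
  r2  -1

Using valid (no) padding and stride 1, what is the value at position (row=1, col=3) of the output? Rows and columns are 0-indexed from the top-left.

The receptive field on the input at this output position is [4 / 11 / 3]. Elementwise product with the kernel and sum: 3·-1.

-3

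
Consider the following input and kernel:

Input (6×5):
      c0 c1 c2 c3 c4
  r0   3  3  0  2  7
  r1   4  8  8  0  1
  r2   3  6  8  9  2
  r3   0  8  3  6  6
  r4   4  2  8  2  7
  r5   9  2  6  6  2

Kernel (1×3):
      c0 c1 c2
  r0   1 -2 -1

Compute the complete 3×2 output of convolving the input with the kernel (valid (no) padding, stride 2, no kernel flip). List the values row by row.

Output[0,0]: The receptive field on the input at this output position is [3 3 0]. Elementwise product with the kernel and sum: 3·1 + 3·-2 + 0·-1.
Output[0,1]: The receptive field on the input at this output position is [0 2 7]. Elementwise product with the kernel and sum: 0·1 + 2·-2 + 7·-1.

-3 -11
-17 -12
-8 -3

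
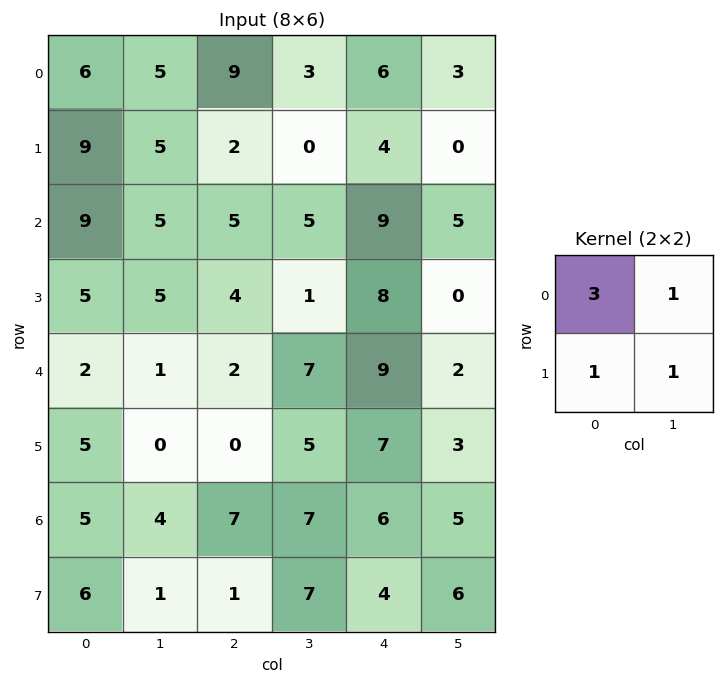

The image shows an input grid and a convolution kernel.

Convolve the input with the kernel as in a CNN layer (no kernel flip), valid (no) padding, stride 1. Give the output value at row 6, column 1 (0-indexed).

The receptive field on the input at this output position is [4 7 / 1 1]. Elementwise product with the kernel and sum: 4·3 + 7·1 + 1·1 + 1·1.

21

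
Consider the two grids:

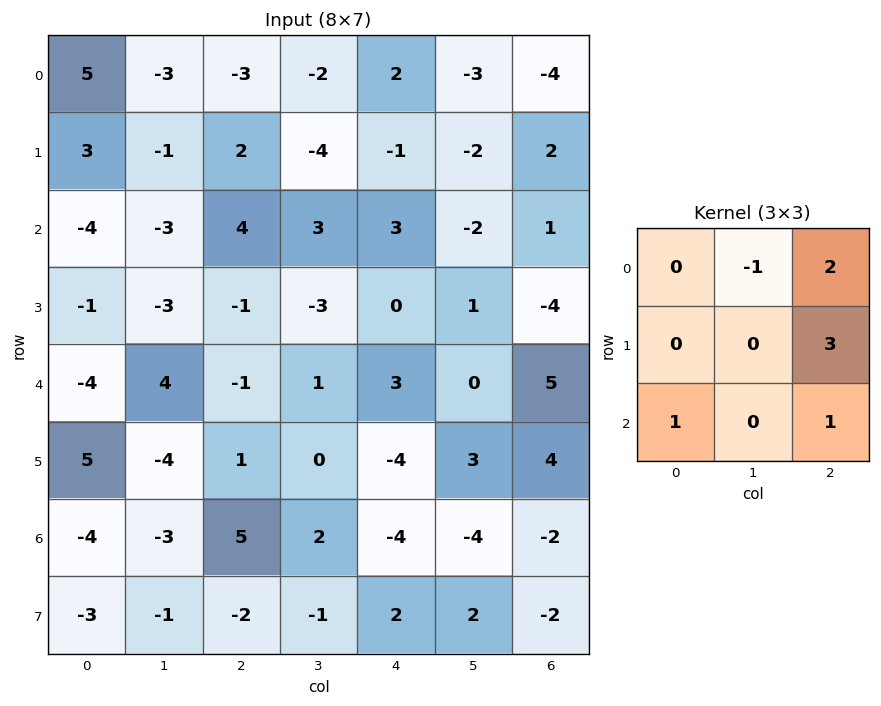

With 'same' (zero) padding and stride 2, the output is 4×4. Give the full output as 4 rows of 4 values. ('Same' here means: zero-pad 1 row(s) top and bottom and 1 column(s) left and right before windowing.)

Output[0,0]: The receptive field on the zero-padded input at this output position is [0 0 0 / 0 5 -3 / 0 3 -1]. Elementwise product with the kernel and sum: 0·-1 + 0·2 + -3·3 + 0·1 + -1·1.
Output[0,1]: The receptive field on the zero-padded input at this output position is [0 0 0 / -3 -3 -2 / -1 2 -4]. Elementwise product with the kernel and sum: 0·-1 + 0·2 + -2·3 + -1·1 + -4·1.

-10 -11 -15 -2
-17 -7 -11 -1
3 -6 5 7
-23 3 -1 -2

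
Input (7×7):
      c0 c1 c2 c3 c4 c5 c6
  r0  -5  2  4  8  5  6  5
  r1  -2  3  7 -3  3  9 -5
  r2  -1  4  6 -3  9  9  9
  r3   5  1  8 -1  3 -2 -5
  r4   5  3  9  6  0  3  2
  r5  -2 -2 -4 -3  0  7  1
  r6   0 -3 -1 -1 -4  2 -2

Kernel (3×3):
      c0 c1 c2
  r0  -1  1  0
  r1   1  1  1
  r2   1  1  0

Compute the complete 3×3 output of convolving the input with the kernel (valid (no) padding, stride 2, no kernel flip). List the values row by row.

18 14 26
27 16 -1
-13 -12 9

Output[0,0]: The receptive field on the input at this output position is [-5 2 4 / -2 3 7 / -1 4 6]. Elementwise product with the kernel and sum: -5·-1 + 2·1 + -2·1 + 3·1 + 7·1 + -1·1 + 4·1.
Output[0,1]: The receptive field on the input at this output position is [4 8 5 / 7 -3 3 / 6 -3 9]. Elementwise product with the kernel and sum: 4·-1 + 8·1 + 7·1 + -3·1 + 3·1 + 6·1 + -3·1.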